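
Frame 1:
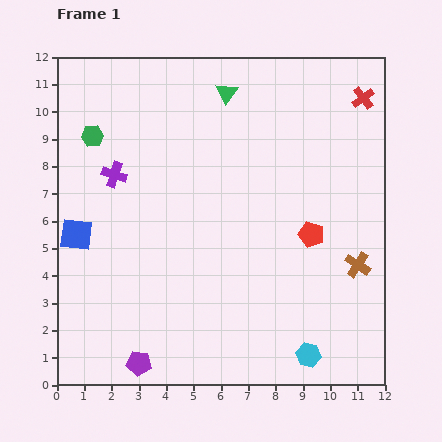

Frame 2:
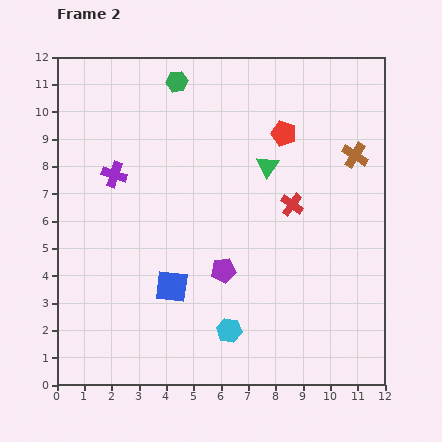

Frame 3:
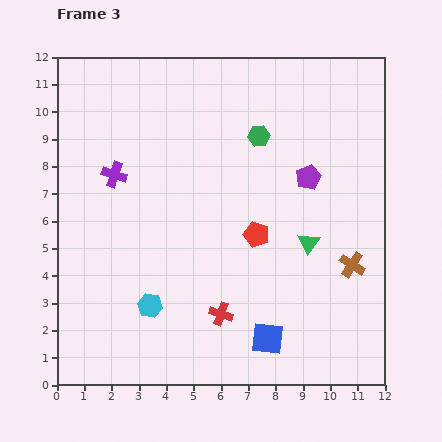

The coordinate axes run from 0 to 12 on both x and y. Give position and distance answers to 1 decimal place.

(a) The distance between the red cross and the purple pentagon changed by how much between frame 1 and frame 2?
-9.2

Distance in frame 1: 12.7. Distance in frame 2: 3.5.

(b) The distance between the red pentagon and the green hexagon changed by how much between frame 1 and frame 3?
-5.2

Distance in frame 1: 8.8. Distance in frame 3: 3.6.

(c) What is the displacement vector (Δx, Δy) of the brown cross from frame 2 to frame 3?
(-0.1, -4.0)

The brown cross was at (10.9, 8.4) in frame 2 and (10.8, 4.4) in frame 3.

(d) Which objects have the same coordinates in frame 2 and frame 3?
the purple cross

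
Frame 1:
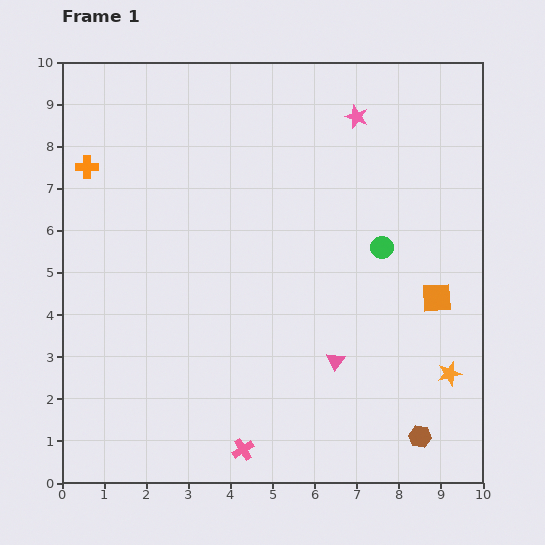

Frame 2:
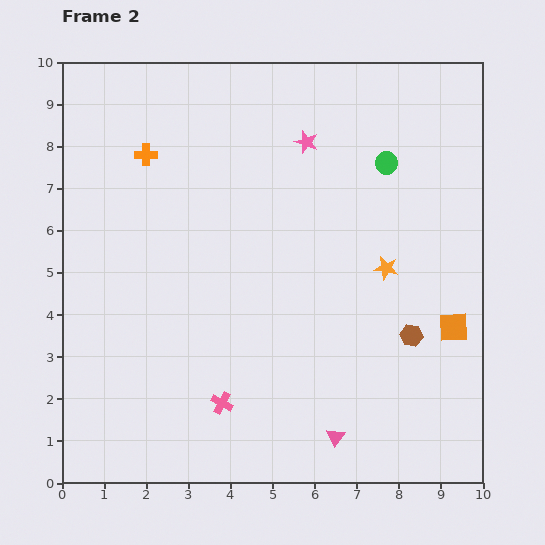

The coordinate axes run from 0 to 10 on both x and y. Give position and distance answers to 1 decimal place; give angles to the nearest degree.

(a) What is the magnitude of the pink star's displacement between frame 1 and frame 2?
1.3

The pink star moved from (7.0, 8.7) to (5.8, 8.1), a distance of √(1.2² + 0.6²) ≈ 1.3.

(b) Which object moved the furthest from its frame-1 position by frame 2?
the orange star

(moved 2.9; next 2.4)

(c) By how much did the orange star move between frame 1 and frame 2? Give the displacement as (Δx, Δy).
(-1.5, 2.5)

The orange star was at (9.2, 2.6) in frame 1 and (7.7, 5.1) in frame 2.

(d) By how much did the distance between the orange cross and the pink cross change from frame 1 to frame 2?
-1.5

Distance in frame 1: 7.7. Distance in frame 2: 6.2.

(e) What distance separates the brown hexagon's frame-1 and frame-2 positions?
2.4

The brown hexagon moved from (8.5, 1.1) to (8.3, 3.5), a distance of √(0.2² + 2.4²) ≈ 2.4.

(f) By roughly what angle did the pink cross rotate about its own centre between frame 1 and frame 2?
29° counter-clockwise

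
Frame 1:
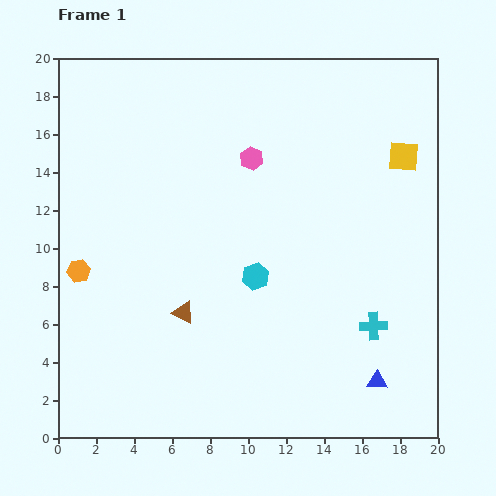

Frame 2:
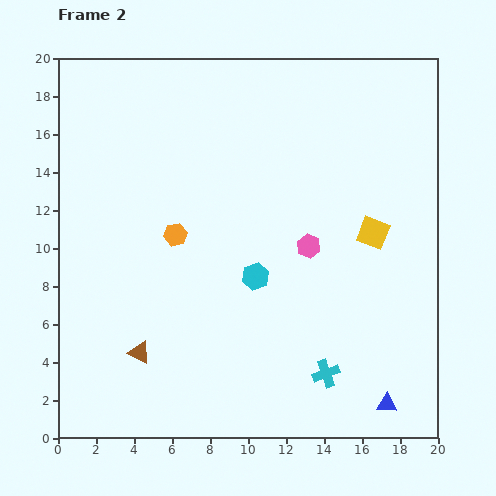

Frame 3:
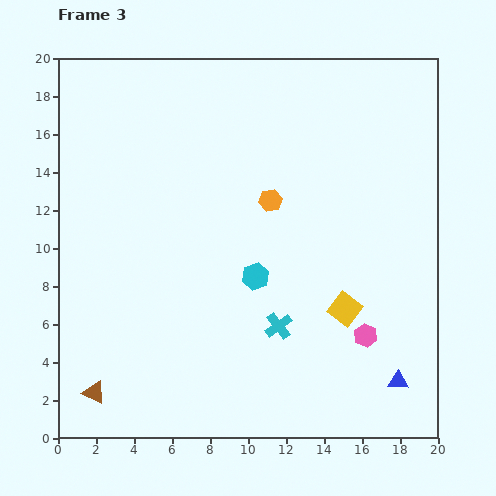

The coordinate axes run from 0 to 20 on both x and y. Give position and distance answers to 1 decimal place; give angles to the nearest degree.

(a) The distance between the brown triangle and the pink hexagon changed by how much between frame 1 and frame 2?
+1.6

Distance in frame 1: 8.9. Distance in frame 2: 10.5.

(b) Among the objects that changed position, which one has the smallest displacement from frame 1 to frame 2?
the blue triangle

(moved 1.3)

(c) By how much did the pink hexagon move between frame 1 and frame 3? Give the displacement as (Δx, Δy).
(6.0, -9.3)

The pink hexagon was at (10.2, 14.7) in frame 1 and (16.2, 5.4) in frame 3.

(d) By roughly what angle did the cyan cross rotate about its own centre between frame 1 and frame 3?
35° counter-clockwise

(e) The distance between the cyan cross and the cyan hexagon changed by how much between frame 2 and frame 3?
-3.4

Distance in frame 2: 6.3. Distance in frame 3: 2.9.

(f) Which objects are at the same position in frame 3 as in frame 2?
the cyan hexagon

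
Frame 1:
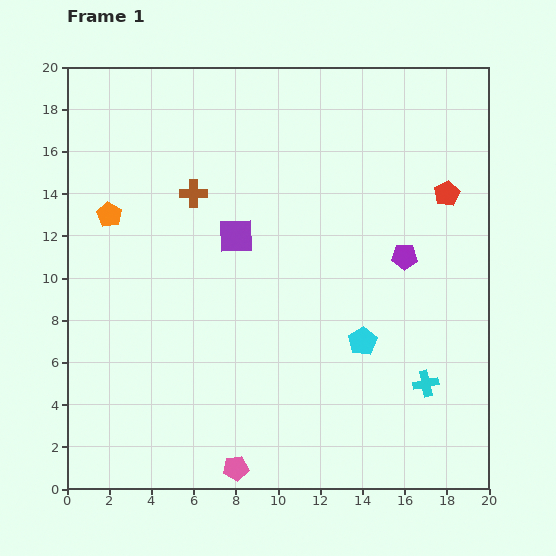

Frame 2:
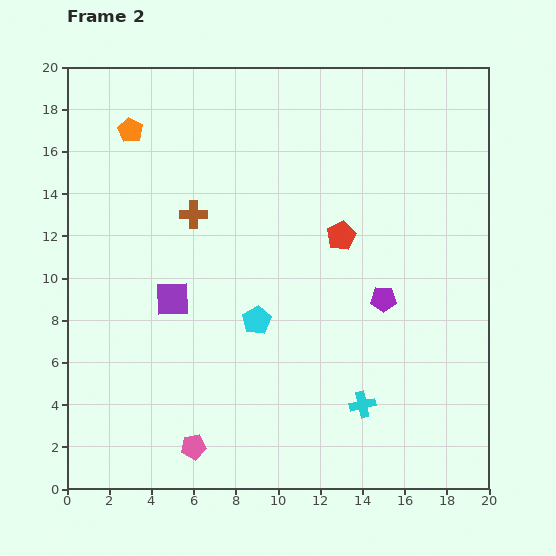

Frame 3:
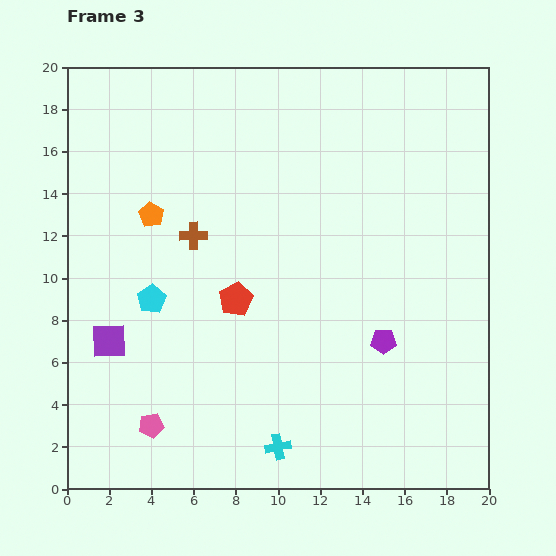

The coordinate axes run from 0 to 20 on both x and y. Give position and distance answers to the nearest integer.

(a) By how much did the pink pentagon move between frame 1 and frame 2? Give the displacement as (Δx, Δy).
(-2, 1)

The pink pentagon was at (8, 1) in frame 1 and (6, 2) in frame 2.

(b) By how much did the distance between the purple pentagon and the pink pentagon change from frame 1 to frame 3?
-1

Distance in frame 1: 13. Distance in frame 3: 12.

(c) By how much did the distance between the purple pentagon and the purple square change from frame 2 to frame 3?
+3

Distance in frame 2: 10. Distance in frame 3: 13.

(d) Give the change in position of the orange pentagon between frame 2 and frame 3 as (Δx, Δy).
(1, -4)

The orange pentagon was at (3, 17) in frame 2 and (4, 13) in frame 3.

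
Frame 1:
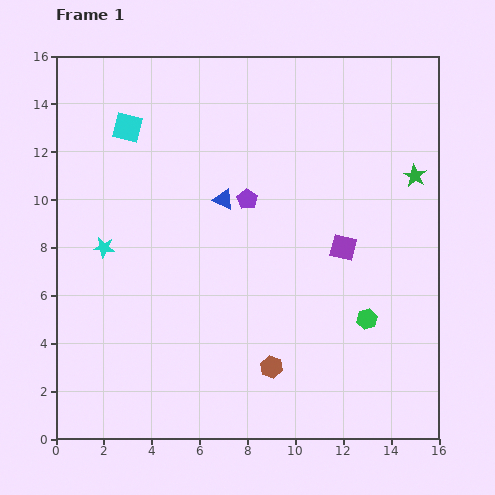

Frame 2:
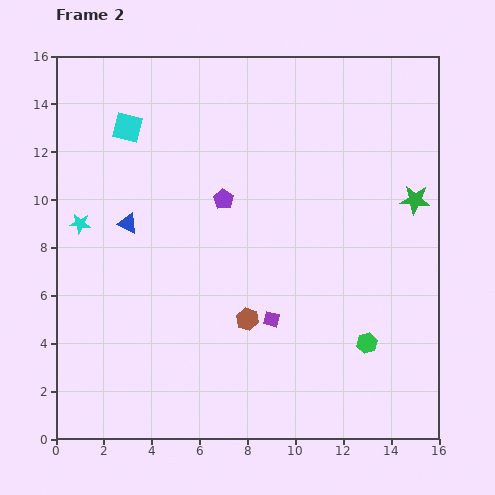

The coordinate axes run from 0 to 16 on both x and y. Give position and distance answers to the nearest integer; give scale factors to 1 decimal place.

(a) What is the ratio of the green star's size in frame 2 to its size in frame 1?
1.3×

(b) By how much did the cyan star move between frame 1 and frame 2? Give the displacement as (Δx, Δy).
(-1, 1)

The cyan star was at (2, 8) in frame 1 and (1, 9) in frame 2.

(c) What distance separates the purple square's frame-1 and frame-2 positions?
4

The purple square moved from (12, 8) to (9, 5), a distance of √(3² + 3²) ≈ 4.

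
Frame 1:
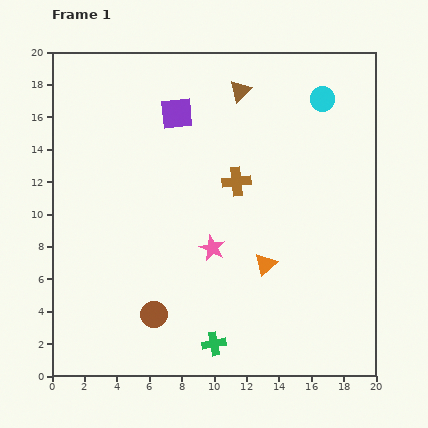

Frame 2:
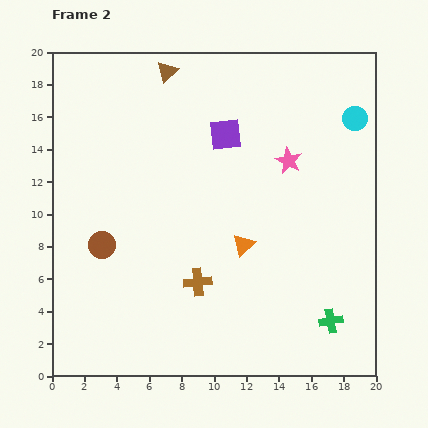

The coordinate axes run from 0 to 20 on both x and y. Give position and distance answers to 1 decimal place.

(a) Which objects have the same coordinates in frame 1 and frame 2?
none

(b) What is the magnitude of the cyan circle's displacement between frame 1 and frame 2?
2.3

The cyan circle moved from (16.7, 17.1) to (18.7, 15.9), a distance of √(2.0² + 1.2²) ≈ 2.3.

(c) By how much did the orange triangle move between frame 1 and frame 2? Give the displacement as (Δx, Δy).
(-1.4, 1.2)

The orange triangle was at (13.2, 6.9) in frame 1 and (11.8, 8.1) in frame 2.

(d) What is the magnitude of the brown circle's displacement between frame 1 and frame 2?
5.4

The brown circle moved from (6.3, 3.8) to (3.1, 8.1), a distance of √(3.2² + 4.3²) ≈ 5.4.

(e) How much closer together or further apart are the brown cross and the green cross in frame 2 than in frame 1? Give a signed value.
-1.6

Distance in frame 1: 10.1. Distance in frame 2: 8.5.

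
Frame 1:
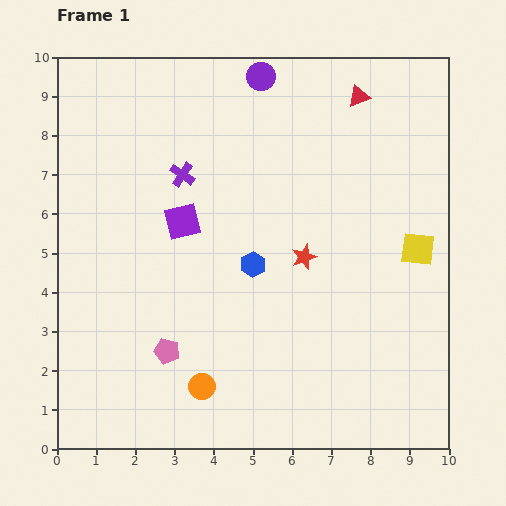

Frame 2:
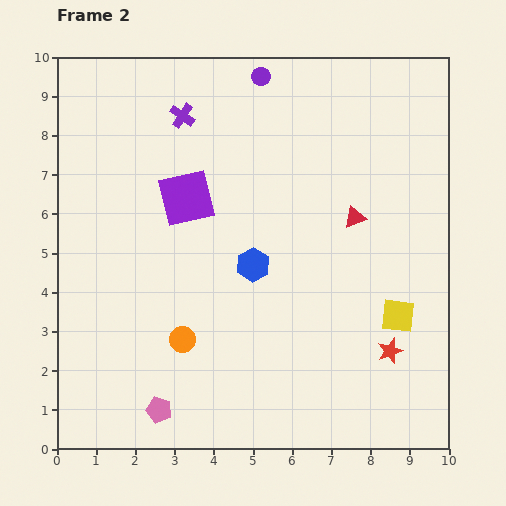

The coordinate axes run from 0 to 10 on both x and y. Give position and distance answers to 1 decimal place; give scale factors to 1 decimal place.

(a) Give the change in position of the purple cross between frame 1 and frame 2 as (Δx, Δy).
(0.0, 1.5)

The purple cross was at (3.2, 7.0) in frame 1 and (3.2, 8.5) in frame 2.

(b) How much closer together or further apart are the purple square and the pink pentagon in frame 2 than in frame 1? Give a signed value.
+2.1

Distance in frame 1: 3.3. Distance in frame 2: 5.4.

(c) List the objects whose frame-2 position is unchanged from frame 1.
the blue hexagon, the purple circle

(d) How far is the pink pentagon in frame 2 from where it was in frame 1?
1.5

The pink pentagon moved from (2.8, 2.5) to (2.6, 1.0), a distance of √(0.2² + 1.5²) ≈ 1.5.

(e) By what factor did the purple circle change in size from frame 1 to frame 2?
0.7×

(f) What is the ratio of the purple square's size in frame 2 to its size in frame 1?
1.6×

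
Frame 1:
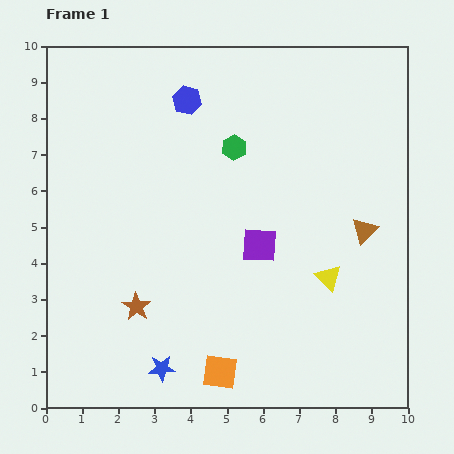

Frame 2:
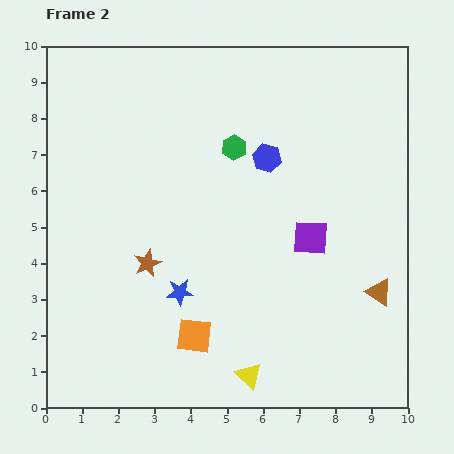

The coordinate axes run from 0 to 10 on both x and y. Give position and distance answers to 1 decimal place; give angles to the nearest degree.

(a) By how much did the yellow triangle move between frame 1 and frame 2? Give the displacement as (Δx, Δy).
(-2.2, -2.7)

The yellow triangle was at (7.8, 3.6) in frame 1 and (5.6, 0.9) in frame 2.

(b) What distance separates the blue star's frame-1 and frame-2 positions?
2.2

The blue star moved from (3.2, 1.1) to (3.7, 3.2), a distance of √(0.5² + 2.1²) ≈ 2.2.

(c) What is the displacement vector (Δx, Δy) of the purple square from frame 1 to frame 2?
(1.4, 0.2)

The purple square was at (5.9, 4.5) in frame 1 and (7.3, 4.7) in frame 2.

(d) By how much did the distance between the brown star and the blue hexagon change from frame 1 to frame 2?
-1.5

Distance in frame 1: 5.9. Distance in frame 2: 4.4.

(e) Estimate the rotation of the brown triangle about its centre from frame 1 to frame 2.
43° counter-clockwise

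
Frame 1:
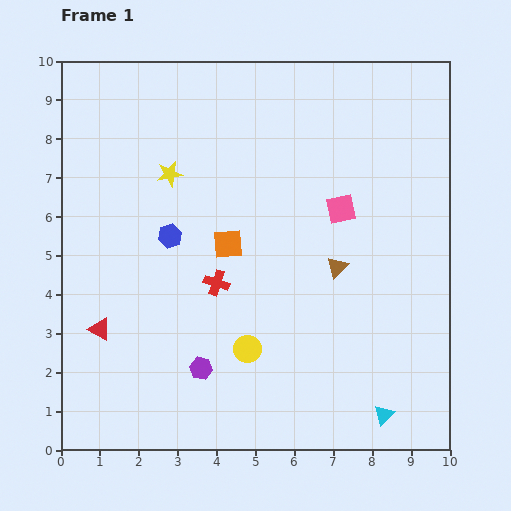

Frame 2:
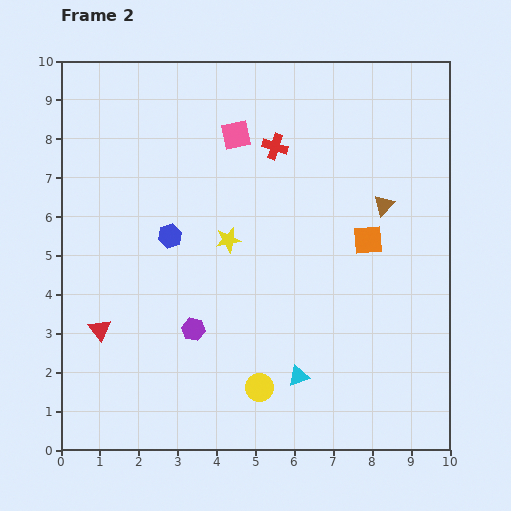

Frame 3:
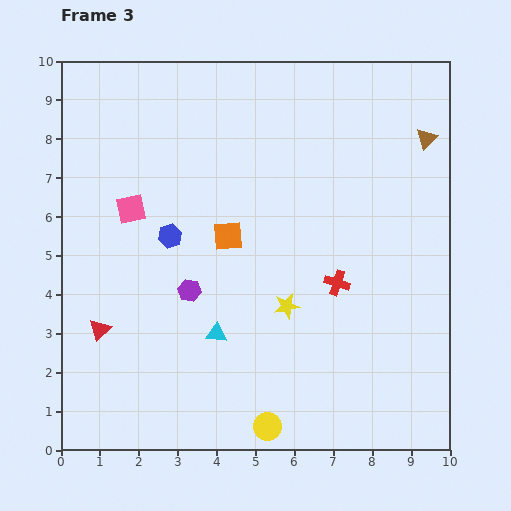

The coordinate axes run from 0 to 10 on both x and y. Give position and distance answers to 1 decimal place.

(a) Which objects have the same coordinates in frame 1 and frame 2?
the blue hexagon, the red triangle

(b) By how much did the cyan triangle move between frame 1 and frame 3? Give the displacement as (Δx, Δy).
(-4.3, 2.1)

The cyan triangle was at (8.3, 0.9) in frame 1 and (4.0, 3.0) in frame 3.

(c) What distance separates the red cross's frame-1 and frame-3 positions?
3.1

The red cross moved from (4.0, 4.3) to (7.1, 4.3), a distance of √(3.1² + 0.0²) ≈ 3.1.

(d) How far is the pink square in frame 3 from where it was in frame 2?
3.3

The pink square moved from (4.5, 8.1) to (1.8, 6.2), a distance of √(2.7² + 1.9²) ≈ 3.3.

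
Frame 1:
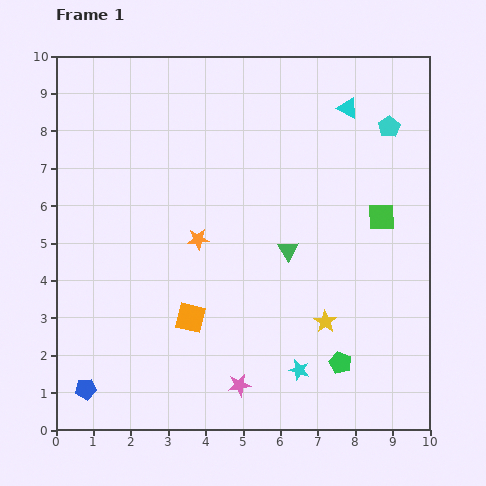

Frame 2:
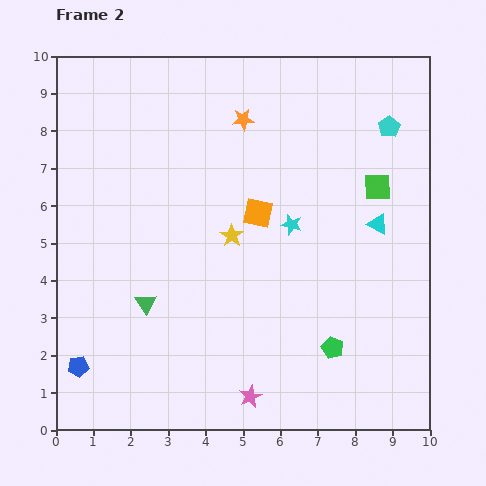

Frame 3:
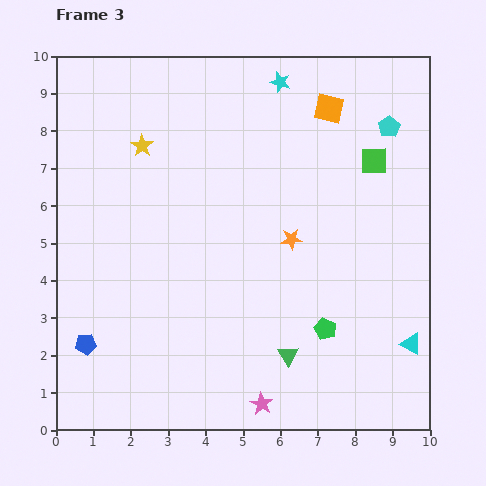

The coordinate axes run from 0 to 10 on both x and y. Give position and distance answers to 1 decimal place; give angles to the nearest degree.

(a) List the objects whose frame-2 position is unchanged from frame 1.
the cyan pentagon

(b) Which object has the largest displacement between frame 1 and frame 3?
the cyan star

(moved 7.7; next 6.8)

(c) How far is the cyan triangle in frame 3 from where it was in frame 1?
6.5

The cyan triangle moved from (7.8, 8.6) to (9.5, 2.3), a distance of √(1.7² + 6.3²) ≈ 6.5.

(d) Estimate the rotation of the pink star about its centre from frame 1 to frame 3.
31° counter-clockwise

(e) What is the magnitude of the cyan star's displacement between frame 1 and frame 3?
7.7

The cyan star moved from (6.5, 1.6) to (6.0, 9.3), a distance of √(0.5² + 7.7²) ≈ 7.7.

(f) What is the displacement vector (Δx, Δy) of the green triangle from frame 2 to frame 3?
(3.8, -1.4)

The green triangle was at (2.4, 3.4) in frame 2 and (6.2, 2.0) in frame 3.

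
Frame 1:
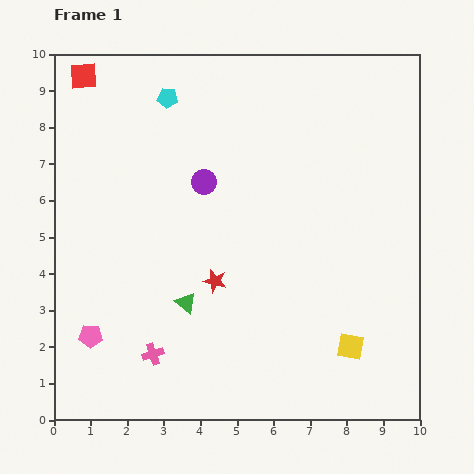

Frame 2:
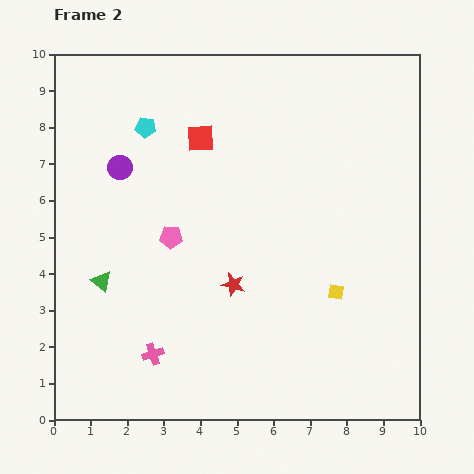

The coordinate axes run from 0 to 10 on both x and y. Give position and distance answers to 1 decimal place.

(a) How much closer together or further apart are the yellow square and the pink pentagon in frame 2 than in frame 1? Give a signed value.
-2.4

Distance in frame 1: 7.1. Distance in frame 2: 4.7.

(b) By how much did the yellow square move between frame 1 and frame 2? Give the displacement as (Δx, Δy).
(-0.4, 1.5)

The yellow square was at (8.1, 2.0) in frame 1 and (7.7, 3.5) in frame 2.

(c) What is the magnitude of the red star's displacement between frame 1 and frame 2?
0.5

The red star moved from (4.4, 3.8) to (4.9, 3.7), a distance of √(0.5² + 0.1²) ≈ 0.5.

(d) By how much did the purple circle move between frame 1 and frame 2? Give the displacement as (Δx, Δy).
(-2.3, 0.4)

The purple circle was at (4.1, 6.5) in frame 1 and (1.8, 6.9) in frame 2.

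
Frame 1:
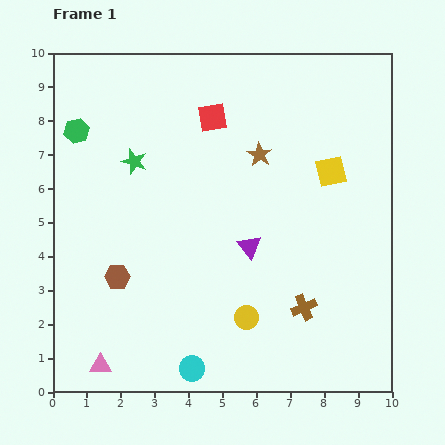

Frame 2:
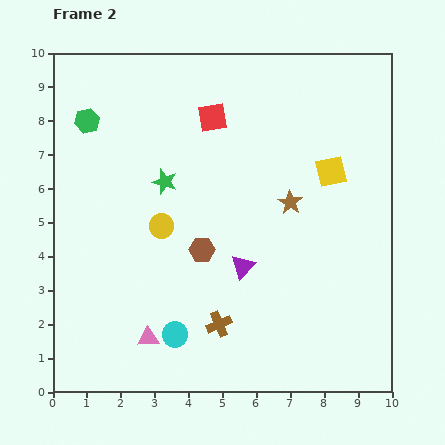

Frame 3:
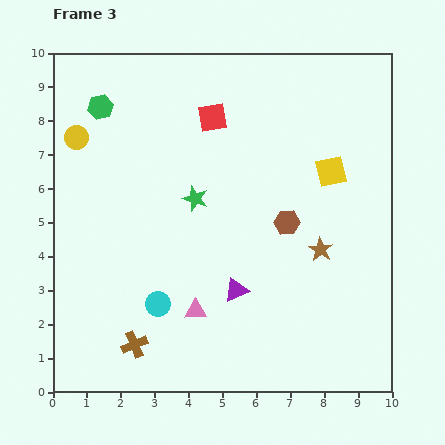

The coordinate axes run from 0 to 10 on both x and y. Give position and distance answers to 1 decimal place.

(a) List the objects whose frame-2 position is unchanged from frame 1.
the yellow square, the red square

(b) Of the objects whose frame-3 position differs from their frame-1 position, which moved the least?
the green hexagon

(moved 1.0)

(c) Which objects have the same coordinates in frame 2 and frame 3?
the yellow square, the red square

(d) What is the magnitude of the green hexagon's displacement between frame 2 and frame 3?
0.6

The green hexagon moved from (1.0, 8.0) to (1.4, 8.4), a distance of √(0.4² + 0.4²) ≈ 0.6.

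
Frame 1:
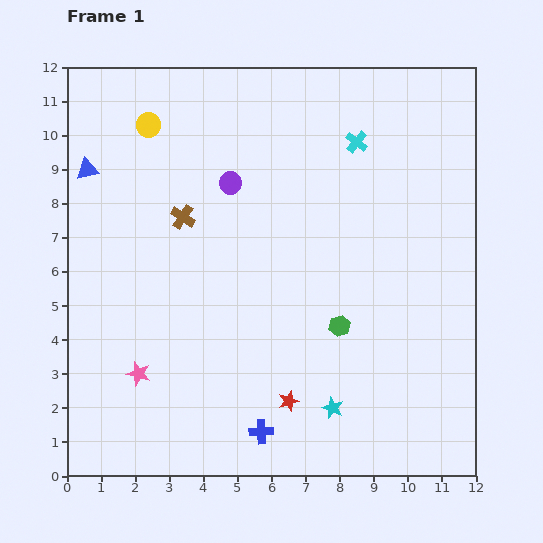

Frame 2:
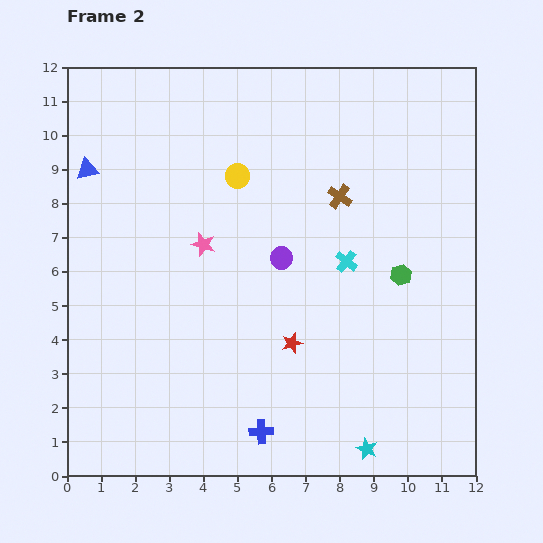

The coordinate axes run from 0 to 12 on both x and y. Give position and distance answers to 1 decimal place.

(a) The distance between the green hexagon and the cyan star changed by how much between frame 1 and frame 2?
+2.8

Distance in frame 1: 2.4. Distance in frame 2: 5.2.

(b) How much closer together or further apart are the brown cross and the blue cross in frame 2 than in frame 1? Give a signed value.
+0.6

Distance in frame 1: 6.7. Distance in frame 2: 7.3.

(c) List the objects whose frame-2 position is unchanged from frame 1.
the blue triangle, the blue cross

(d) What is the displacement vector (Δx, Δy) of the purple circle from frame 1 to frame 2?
(1.5, -2.2)

The purple circle was at (4.8, 8.6) in frame 1 and (6.3, 6.4) in frame 2.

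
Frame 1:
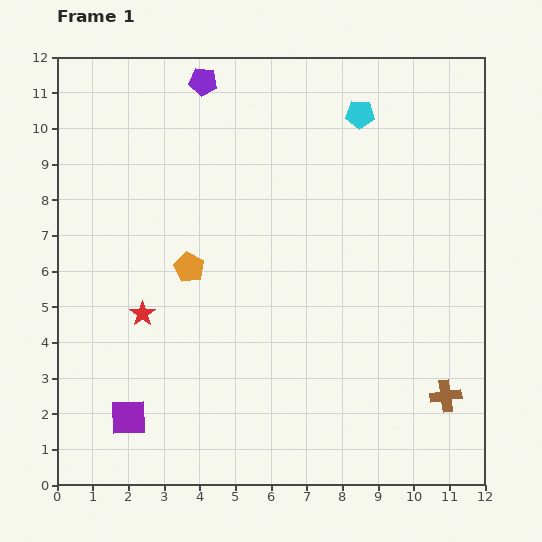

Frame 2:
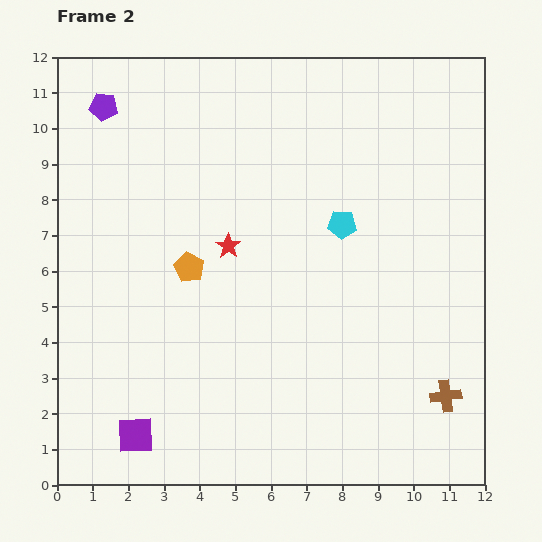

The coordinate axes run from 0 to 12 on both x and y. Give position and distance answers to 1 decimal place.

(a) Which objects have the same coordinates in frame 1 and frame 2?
the orange pentagon, the brown cross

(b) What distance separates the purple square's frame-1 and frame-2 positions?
0.5

The purple square moved from (2.0, 1.9) to (2.2, 1.4), a distance of √(0.2² + 0.5²) ≈ 0.5.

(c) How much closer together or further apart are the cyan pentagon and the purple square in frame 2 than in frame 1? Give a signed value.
-2.4

Distance in frame 1: 10.7. Distance in frame 2: 8.3.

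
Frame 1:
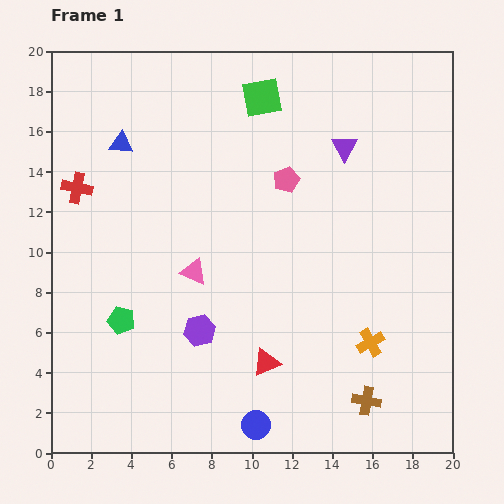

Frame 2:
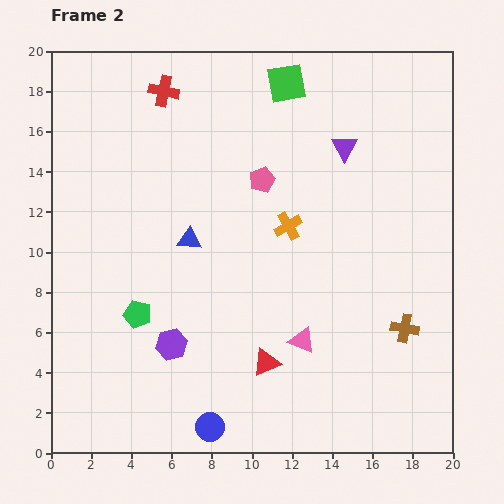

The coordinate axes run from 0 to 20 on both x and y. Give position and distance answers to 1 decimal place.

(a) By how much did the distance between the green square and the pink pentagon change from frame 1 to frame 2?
+0.6

Distance in frame 1: 4.3. Distance in frame 2: 4.9.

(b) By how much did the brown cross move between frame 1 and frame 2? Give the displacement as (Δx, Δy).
(1.9, 3.6)

The brown cross was at (15.7, 2.6) in frame 1 and (17.6, 6.2) in frame 2.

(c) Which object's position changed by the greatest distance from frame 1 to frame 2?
the orange cross

(moved 7.1; next 6.4)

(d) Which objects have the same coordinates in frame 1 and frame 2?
the red triangle, the purple triangle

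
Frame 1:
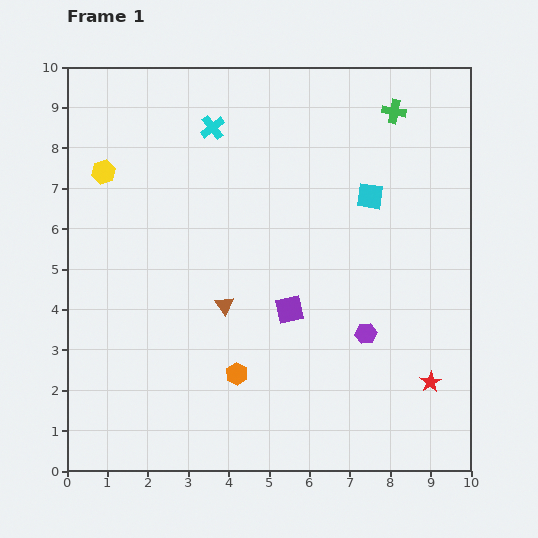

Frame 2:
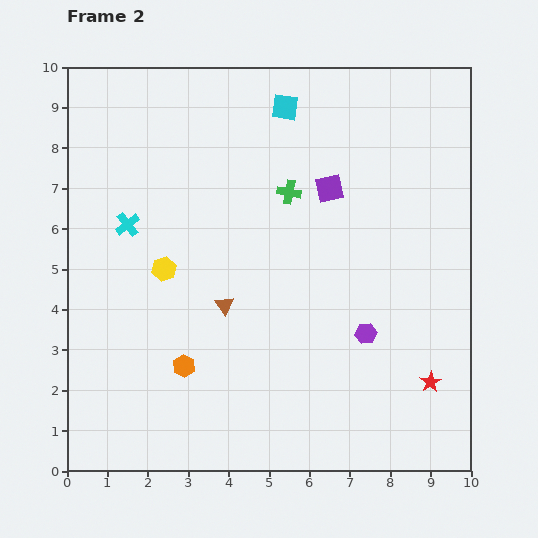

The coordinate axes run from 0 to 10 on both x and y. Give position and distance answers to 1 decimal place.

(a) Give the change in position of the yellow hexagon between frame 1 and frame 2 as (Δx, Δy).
(1.5, -2.4)

The yellow hexagon was at (0.9, 7.4) in frame 1 and (2.4, 5.0) in frame 2.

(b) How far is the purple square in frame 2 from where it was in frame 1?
3.2

The purple square moved from (5.5, 4.0) to (6.5, 7.0), a distance of √(1.0² + 3.0²) ≈ 3.2.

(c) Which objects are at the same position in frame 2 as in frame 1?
the purple hexagon, the brown triangle, the red star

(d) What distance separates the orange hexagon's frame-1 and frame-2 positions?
1.3

The orange hexagon moved from (4.2, 2.4) to (2.9, 2.6), a distance of √(1.3² + 0.2²) ≈ 1.3.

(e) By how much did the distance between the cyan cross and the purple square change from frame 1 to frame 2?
+0.2

Distance in frame 1: 4.9. Distance in frame 2: 5.1.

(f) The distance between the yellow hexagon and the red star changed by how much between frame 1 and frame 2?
-2.4

Distance in frame 1: 9.6. Distance in frame 2: 7.2.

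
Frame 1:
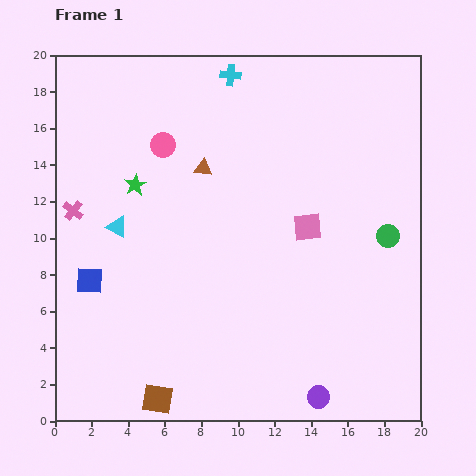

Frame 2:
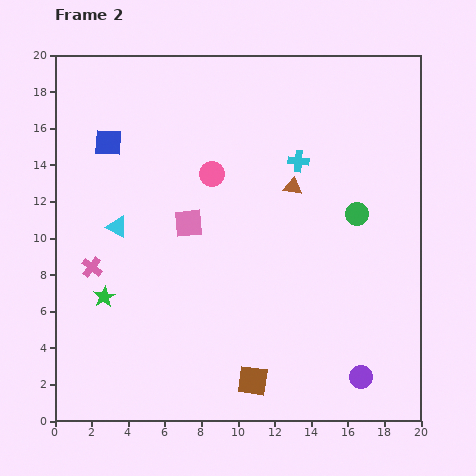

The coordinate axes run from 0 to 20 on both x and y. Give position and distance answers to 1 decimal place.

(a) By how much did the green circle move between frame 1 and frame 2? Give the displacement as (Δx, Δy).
(-1.7, 1.2)

The green circle was at (18.2, 10.1) in frame 1 and (16.5, 11.3) in frame 2.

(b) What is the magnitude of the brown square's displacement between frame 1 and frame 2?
5.3

The brown square moved from (5.6, 1.2) to (10.8, 2.2), a distance of √(5.2² + 1.0²) ≈ 5.3.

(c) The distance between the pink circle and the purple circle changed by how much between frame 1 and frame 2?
-2.5

Distance in frame 1: 16.2. Distance in frame 2: 13.7.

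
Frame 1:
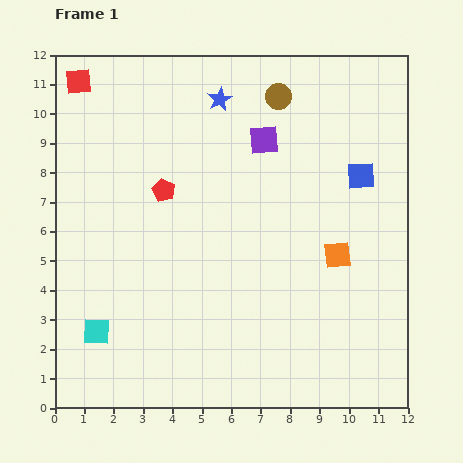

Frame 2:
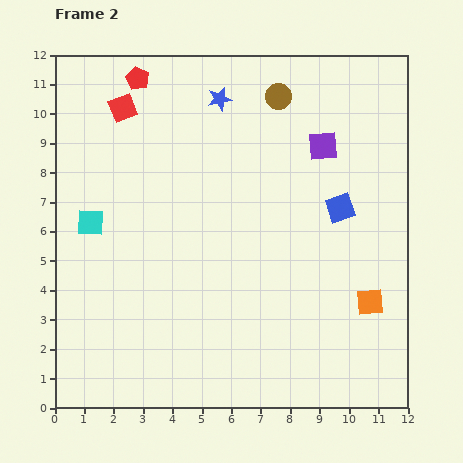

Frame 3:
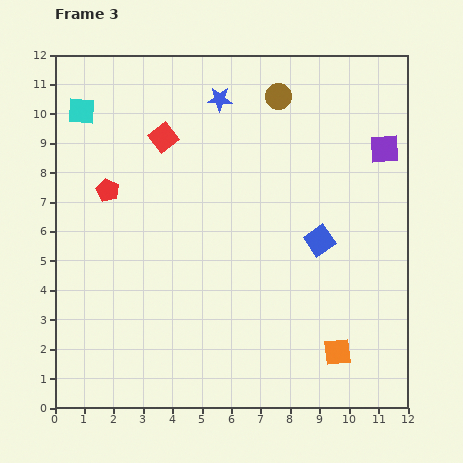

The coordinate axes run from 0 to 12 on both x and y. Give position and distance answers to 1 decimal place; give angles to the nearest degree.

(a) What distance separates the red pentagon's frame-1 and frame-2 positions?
3.9

The red pentagon moved from (3.7, 7.4) to (2.8, 11.2), a distance of √(0.9² + 3.8²) ≈ 3.9.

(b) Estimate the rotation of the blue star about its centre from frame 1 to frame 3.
31° clockwise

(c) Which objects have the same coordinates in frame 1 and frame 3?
the brown circle, the blue star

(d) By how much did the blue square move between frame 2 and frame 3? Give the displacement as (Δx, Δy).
(-0.7, -1.1)

The blue square was at (9.7, 6.8) in frame 2 and (9.0, 5.7) in frame 3.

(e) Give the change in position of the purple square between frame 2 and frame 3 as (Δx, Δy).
(2.1, -0.1)

The purple square was at (9.1, 8.9) in frame 2 and (11.2, 8.8) in frame 3.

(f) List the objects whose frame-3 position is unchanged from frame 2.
the brown circle, the blue star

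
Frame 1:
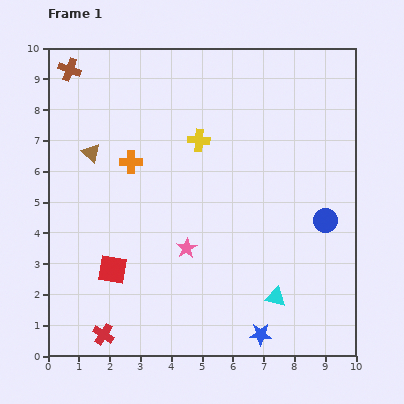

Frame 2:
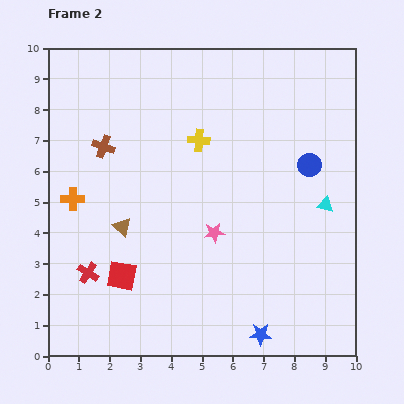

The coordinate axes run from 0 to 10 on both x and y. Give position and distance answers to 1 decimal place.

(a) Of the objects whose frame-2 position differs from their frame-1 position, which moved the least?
the red square

(moved 0.4)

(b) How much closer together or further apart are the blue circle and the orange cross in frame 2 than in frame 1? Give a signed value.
+1.2

Distance in frame 1: 6.6. Distance in frame 2: 7.8.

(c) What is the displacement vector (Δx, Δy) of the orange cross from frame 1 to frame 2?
(-1.9, -1.2)

The orange cross was at (2.7, 6.3) in frame 1 and (0.8, 5.1) in frame 2.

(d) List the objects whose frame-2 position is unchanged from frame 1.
the yellow cross, the blue star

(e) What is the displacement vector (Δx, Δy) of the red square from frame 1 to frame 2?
(0.3, -0.2)

The red square was at (2.1, 2.8) in frame 1 and (2.4, 2.6) in frame 2.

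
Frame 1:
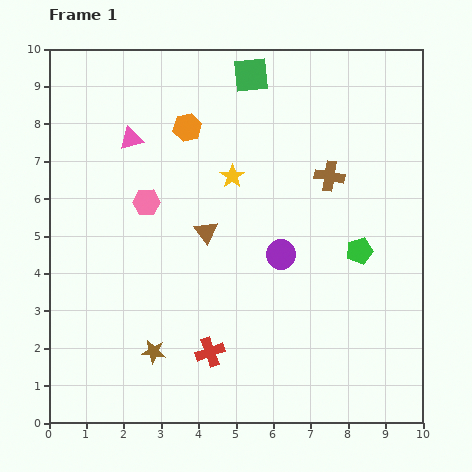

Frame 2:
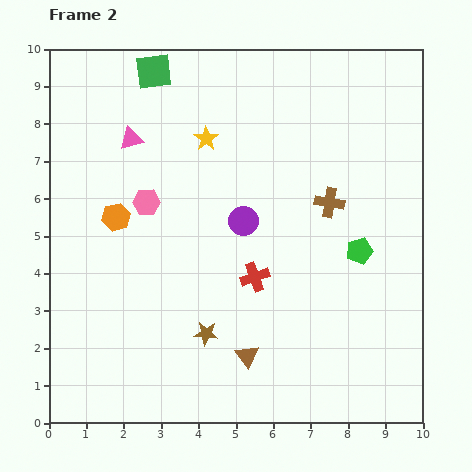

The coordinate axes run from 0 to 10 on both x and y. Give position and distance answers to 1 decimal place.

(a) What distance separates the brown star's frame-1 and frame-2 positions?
1.5

The brown star moved from (2.8, 1.9) to (4.2, 2.4), a distance of √(1.4² + 0.5²) ≈ 1.5.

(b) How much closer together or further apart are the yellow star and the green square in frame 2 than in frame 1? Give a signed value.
-0.4

Distance in frame 1: 2.7. Distance in frame 2: 2.3.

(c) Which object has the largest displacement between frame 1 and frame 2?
the brown triangle

(moved 3.5; next 3.1)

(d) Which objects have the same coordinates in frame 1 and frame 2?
the pink hexagon, the pink triangle, the green pentagon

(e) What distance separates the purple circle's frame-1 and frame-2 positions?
1.3

The purple circle moved from (6.2, 4.5) to (5.2, 5.4), a distance of √(1.0² + 0.9²) ≈ 1.3.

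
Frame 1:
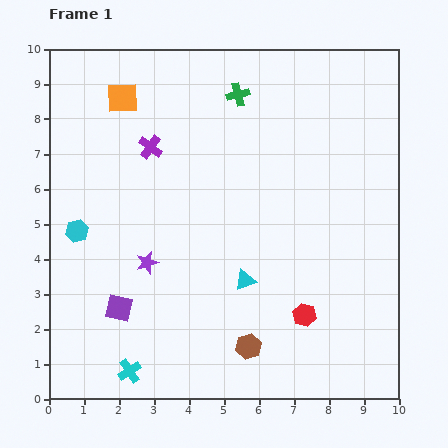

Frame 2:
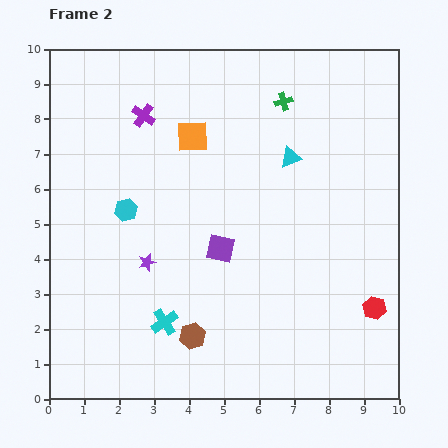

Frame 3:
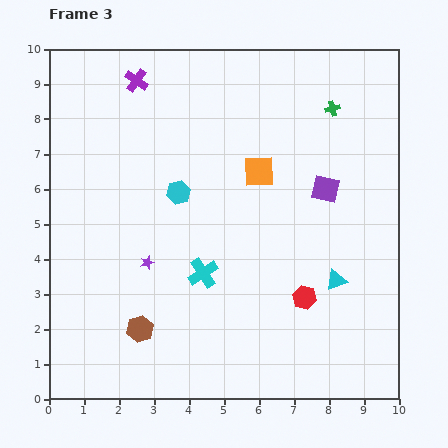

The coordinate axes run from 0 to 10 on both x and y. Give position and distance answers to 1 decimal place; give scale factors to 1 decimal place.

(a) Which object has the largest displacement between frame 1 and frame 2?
the cyan triangle

(moved 3.7; next 3.4)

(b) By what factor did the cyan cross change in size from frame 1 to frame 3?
1.3×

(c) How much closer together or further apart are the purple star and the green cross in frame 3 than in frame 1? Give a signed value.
+1.4

Distance in frame 1: 5.5. Distance in frame 3: 6.9.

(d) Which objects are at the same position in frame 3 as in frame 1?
the purple star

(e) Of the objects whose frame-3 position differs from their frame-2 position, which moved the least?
the purple cross

(moved 1.0)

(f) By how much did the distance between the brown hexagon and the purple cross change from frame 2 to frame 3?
+0.6

Distance in frame 2: 6.5. Distance in frame 3: 7.1.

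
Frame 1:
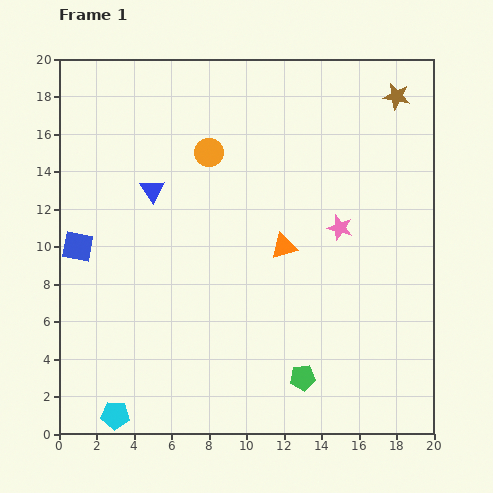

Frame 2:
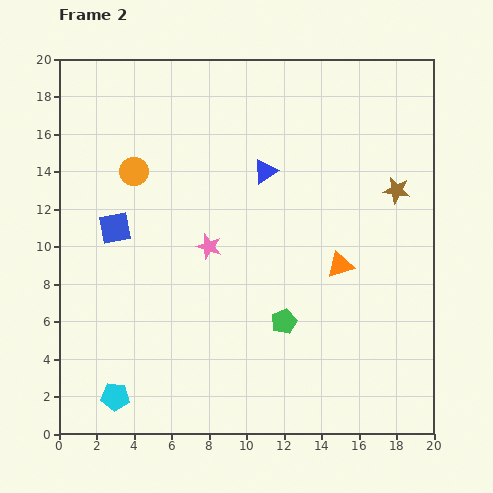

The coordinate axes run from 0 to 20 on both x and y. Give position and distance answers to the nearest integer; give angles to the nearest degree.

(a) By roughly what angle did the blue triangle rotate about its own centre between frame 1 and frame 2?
30° clockwise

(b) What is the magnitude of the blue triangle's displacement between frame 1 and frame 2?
6

The blue triangle moved from (5, 13) to (11, 14), a distance of √(6² + 1²) ≈ 6.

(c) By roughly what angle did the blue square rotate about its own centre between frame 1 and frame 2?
21° counter-clockwise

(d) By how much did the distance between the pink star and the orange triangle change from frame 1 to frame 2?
+4

Distance in frame 1: 3. Distance in frame 2: 7.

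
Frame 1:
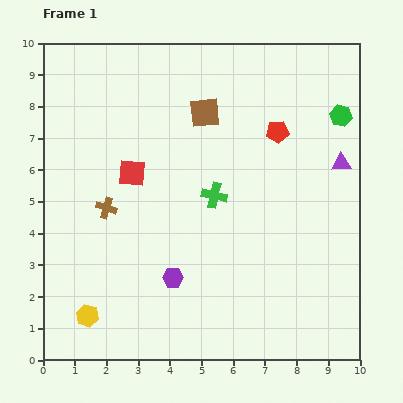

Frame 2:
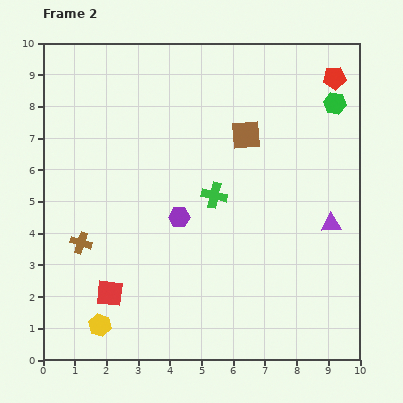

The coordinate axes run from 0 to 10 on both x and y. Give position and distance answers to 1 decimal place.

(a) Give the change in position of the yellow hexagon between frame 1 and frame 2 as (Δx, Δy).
(0.4, -0.3)

The yellow hexagon was at (1.4, 1.4) in frame 1 and (1.8, 1.1) in frame 2.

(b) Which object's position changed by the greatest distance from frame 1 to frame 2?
the red square

(moved 3.9; next 2.5)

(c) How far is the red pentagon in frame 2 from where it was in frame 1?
2.5

The red pentagon moved from (7.4, 7.2) to (9.2, 8.9), a distance of √(1.8² + 1.7²) ≈ 2.5.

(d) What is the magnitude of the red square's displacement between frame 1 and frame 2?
3.9

The red square moved from (2.8, 5.9) to (2.1, 2.1), a distance of √(0.7² + 3.8²) ≈ 3.9.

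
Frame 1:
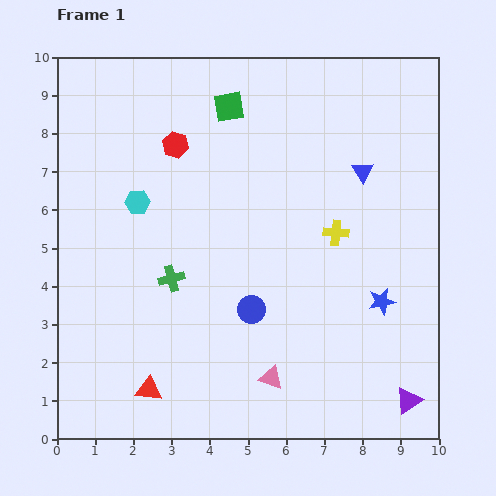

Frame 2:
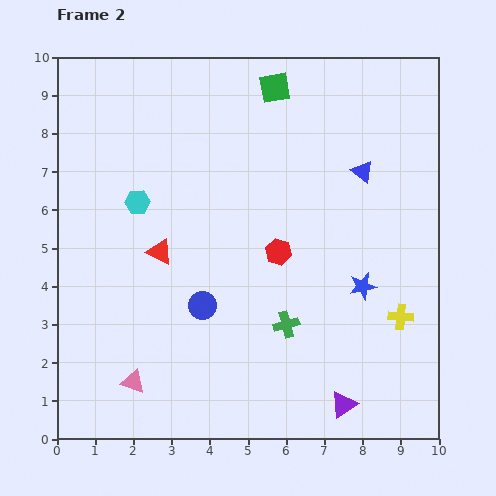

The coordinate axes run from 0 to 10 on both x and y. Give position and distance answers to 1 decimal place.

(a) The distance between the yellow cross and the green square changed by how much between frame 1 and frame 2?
+2.5

Distance in frame 1: 4.3. Distance in frame 2: 6.8.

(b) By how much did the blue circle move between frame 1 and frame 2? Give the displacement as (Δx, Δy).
(-1.3, 0.1)

The blue circle was at (5.1, 3.4) in frame 1 and (3.8, 3.5) in frame 2.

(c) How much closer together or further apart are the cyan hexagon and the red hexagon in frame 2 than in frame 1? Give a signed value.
+2.1

Distance in frame 1: 1.8. Distance in frame 2: 3.9.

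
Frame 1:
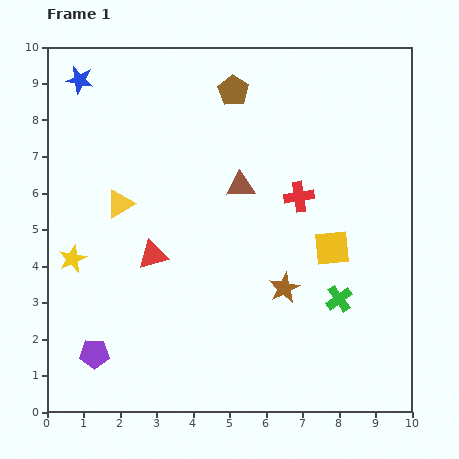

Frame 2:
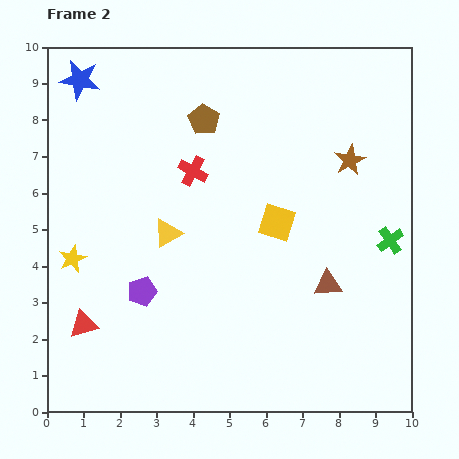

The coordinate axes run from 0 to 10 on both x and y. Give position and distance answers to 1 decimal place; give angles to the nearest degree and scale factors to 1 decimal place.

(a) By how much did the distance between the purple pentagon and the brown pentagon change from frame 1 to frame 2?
-3.1

Distance in frame 1: 8.1. Distance in frame 2: 5.0.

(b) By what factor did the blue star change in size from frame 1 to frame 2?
1.5×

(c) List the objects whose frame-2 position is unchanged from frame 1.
the yellow star, the blue star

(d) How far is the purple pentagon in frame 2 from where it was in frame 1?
2.1

The purple pentagon moved from (1.3, 1.6) to (2.6, 3.3), a distance of √(1.3² + 1.7²) ≈ 2.1.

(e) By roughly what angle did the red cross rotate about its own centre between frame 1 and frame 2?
37° clockwise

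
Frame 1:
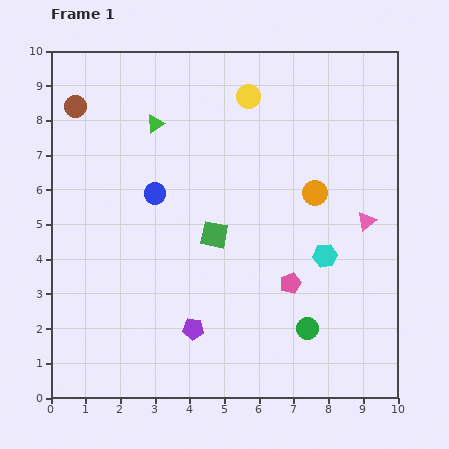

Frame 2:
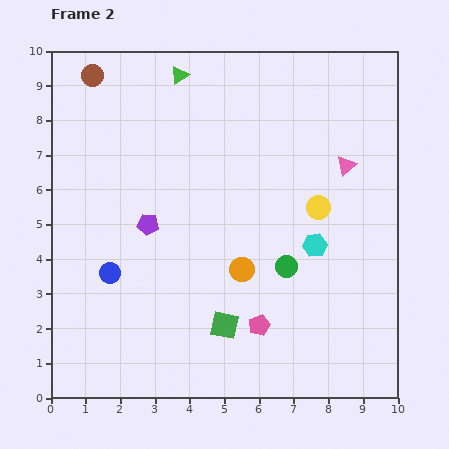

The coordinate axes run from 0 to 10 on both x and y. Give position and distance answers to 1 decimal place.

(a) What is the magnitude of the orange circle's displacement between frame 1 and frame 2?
3.0

The orange circle moved from (7.6, 5.9) to (5.5, 3.7), a distance of √(2.1² + 2.2²) ≈ 3.0.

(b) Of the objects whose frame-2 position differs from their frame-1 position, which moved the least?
the cyan hexagon

(moved 0.4)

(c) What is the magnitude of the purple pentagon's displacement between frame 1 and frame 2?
3.3

The purple pentagon moved from (4.1, 2.0) to (2.8, 5.0), a distance of √(1.3² + 3.0²) ≈ 3.3.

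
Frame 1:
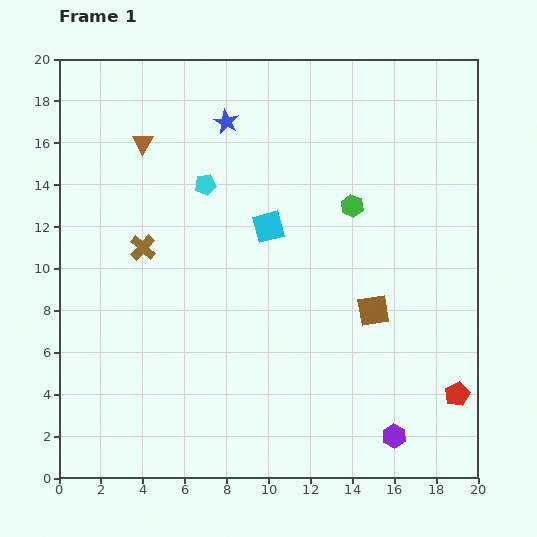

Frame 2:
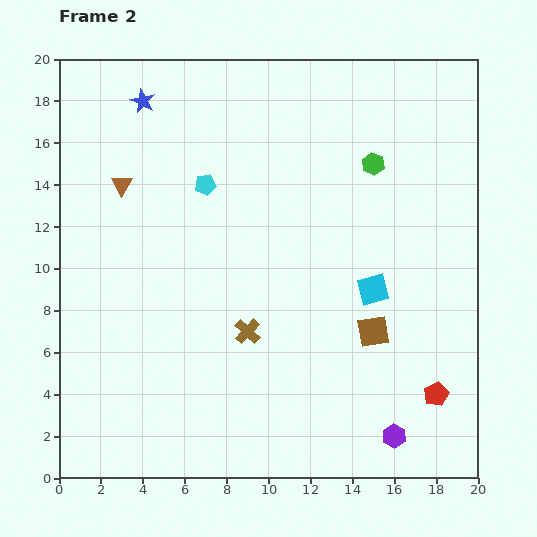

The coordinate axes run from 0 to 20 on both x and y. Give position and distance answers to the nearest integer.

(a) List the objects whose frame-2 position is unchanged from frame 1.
the cyan pentagon, the purple hexagon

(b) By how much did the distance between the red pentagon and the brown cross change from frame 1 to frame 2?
-8

Distance in frame 1: 17. Distance in frame 2: 9.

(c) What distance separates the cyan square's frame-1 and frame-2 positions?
6

The cyan square moved from (10, 12) to (15, 9), a distance of √(5² + 3²) ≈ 6.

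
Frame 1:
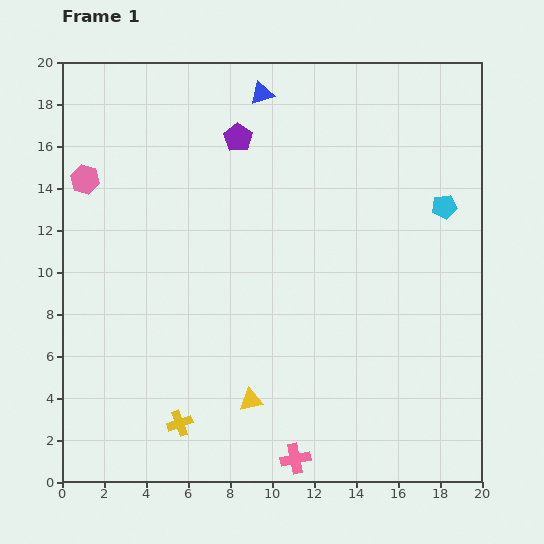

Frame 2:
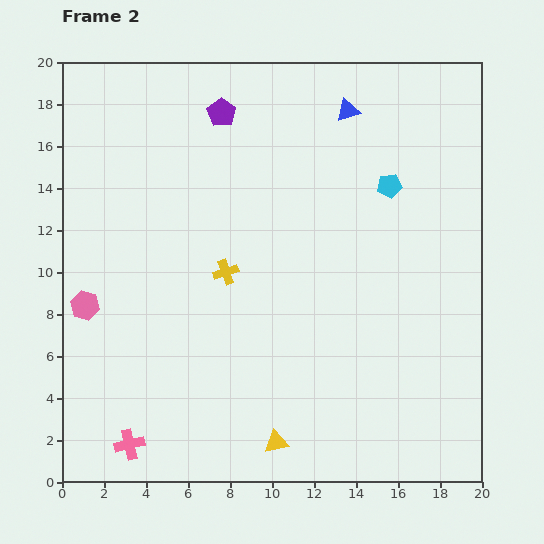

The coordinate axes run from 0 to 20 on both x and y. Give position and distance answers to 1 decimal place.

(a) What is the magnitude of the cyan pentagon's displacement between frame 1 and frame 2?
2.8

The cyan pentagon moved from (18.2, 13.1) to (15.6, 14.1), a distance of √(2.6² + 1.0²) ≈ 2.8.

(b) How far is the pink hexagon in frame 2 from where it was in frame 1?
6.0

The pink hexagon moved from (1.1, 14.4) to (1.1, 8.4), a distance of √(0.0² + 6.0²) ≈ 6.0.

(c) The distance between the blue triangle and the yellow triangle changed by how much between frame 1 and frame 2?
+1.6

Distance in frame 1: 14.6. Distance in frame 2: 16.2.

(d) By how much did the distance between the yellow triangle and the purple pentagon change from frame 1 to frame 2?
+3.4

Distance in frame 1: 12.5. Distance in frame 2: 15.9.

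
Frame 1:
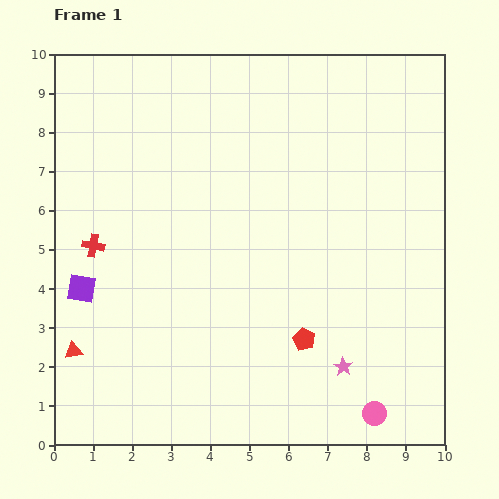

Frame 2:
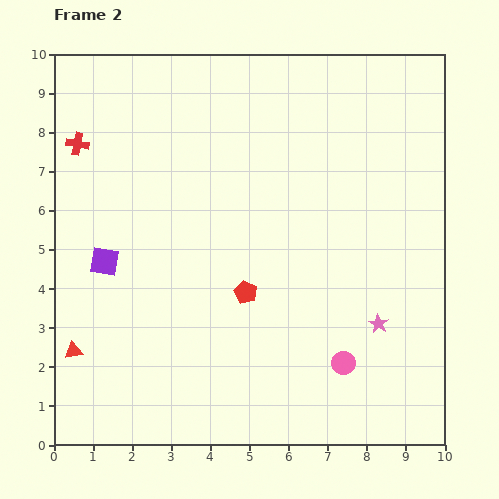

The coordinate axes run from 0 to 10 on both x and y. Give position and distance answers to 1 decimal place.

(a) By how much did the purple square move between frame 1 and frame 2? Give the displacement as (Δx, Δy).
(0.6, 0.7)

The purple square was at (0.7, 4.0) in frame 1 and (1.3, 4.7) in frame 2.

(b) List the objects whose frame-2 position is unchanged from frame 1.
the red triangle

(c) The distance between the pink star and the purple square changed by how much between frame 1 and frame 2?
+0.2

Distance in frame 1: 7.0. Distance in frame 2: 7.2.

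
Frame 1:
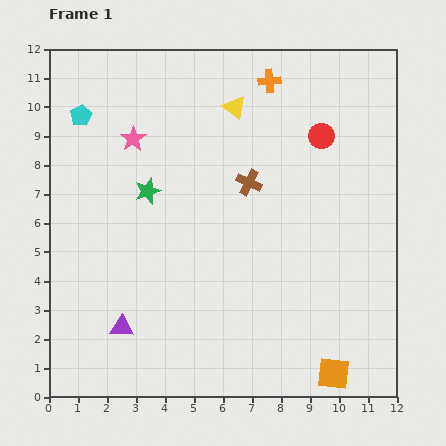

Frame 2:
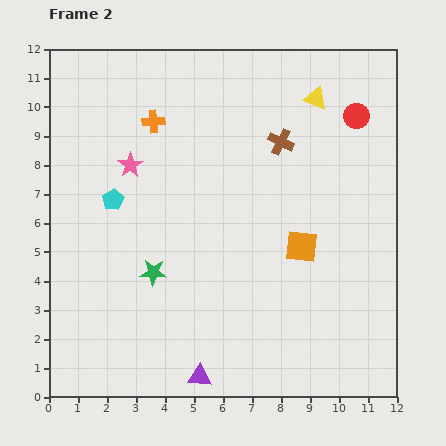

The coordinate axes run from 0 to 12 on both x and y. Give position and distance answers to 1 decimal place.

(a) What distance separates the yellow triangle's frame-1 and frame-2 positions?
2.8

The yellow triangle moved from (6.4, 10.0) to (9.2, 10.3), a distance of √(2.8² + 0.3²) ≈ 2.8.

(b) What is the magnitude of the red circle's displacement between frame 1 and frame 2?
1.4

The red circle moved from (9.4, 9.0) to (10.6, 9.7), a distance of √(1.2² + 0.7²) ≈ 1.4.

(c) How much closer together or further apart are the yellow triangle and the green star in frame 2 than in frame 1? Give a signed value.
+4.0

Distance in frame 1: 4.2. Distance in frame 2: 8.2.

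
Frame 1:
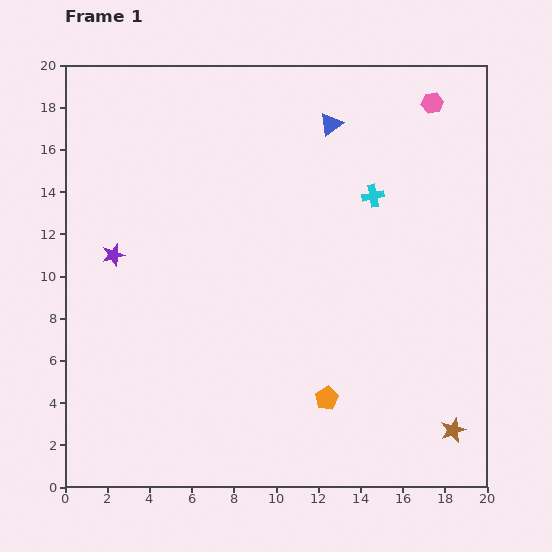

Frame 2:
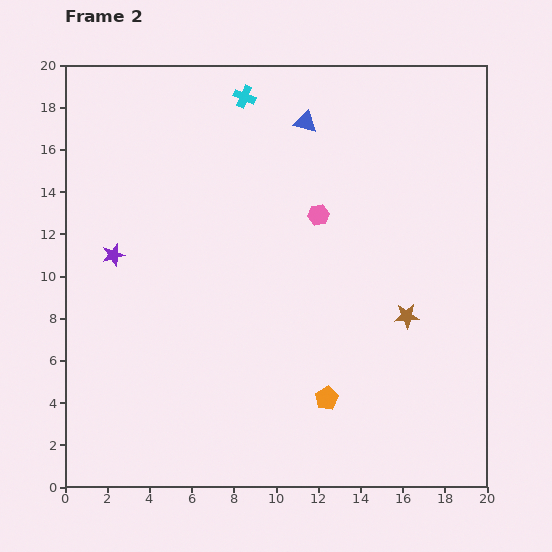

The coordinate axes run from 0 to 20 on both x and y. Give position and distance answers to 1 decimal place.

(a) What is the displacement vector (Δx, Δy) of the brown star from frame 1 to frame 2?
(-2.2, 5.4)

The brown star was at (18.4, 2.7) in frame 1 and (16.2, 8.1) in frame 2.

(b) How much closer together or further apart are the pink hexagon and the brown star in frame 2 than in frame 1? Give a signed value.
-9.1

Distance in frame 1: 15.5. Distance in frame 2: 6.4.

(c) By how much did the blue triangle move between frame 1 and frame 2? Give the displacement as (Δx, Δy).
(-1.2, 0.1)

The blue triangle was at (12.6, 17.2) in frame 1 and (11.4, 17.3) in frame 2.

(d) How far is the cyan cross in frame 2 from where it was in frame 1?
7.7

The cyan cross moved from (14.6, 13.8) to (8.5, 18.5), a distance of √(6.1² + 4.7²) ≈ 7.7.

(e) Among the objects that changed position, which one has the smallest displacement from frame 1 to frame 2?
the blue triangle

(moved 1.2)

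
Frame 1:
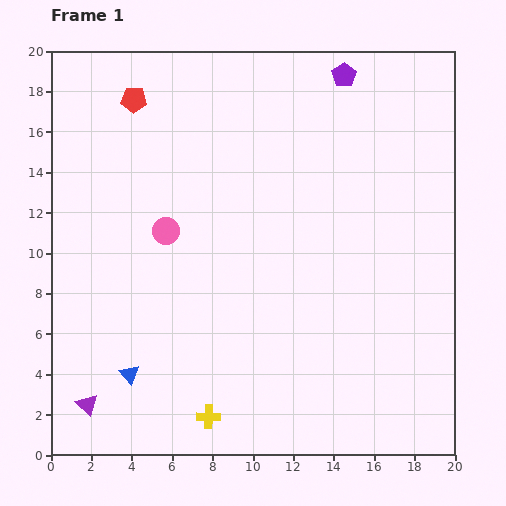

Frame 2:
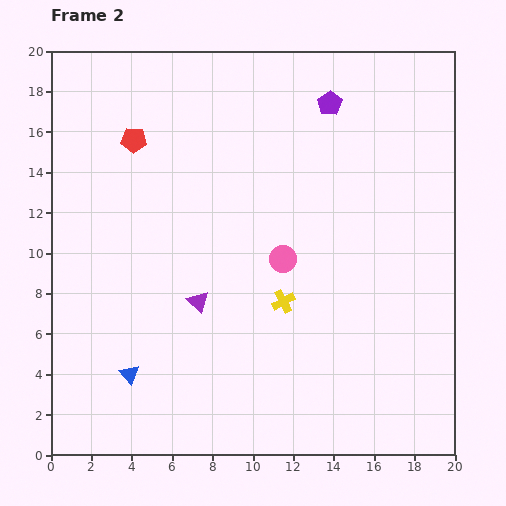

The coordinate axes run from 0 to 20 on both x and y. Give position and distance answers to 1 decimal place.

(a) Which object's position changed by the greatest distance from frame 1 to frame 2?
the purple triangle

(moved 7.5; next 6.8)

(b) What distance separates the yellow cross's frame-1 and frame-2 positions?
6.8

The yellow cross moved from (7.8, 1.9) to (11.5, 7.6), a distance of √(3.7² + 5.7²) ≈ 6.8.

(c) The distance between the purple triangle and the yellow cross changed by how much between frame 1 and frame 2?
-1.8

Distance in frame 1: 6.0. Distance in frame 2: 4.2.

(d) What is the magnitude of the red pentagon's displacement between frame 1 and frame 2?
2.0

The red pentagon moved from (4.1, 17.6) to (4.1, 15.6), a distance of √(0.0² + 2.0²) ≈ 2.0.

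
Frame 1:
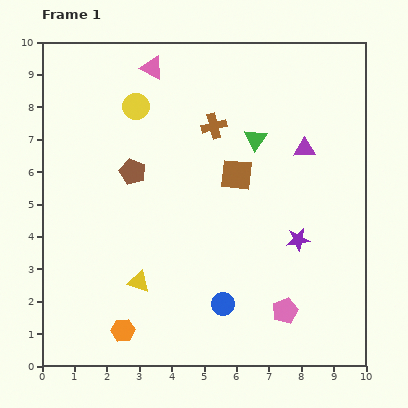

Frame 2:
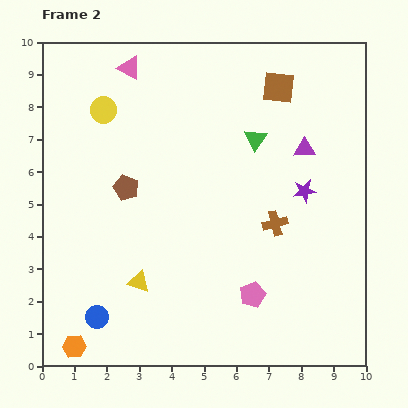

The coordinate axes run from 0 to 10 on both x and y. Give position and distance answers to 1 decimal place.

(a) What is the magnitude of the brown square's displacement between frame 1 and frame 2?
3.0

The brown square moved from (6.0, 5.9) to (7.3, 8.6), a distance of √(1.3² + 2.7²) ≈ 3.0.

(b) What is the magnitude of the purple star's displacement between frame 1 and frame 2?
1.5

The purple star moved from (7.9, 3.9) to (8.1, 5.4), a distance of √(0.2² + 1.5²) ≈ 1.5.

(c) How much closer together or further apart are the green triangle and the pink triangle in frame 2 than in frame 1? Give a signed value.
+0.6

Distance in frame 1: 3.9. Distance in frame 2: 4.5.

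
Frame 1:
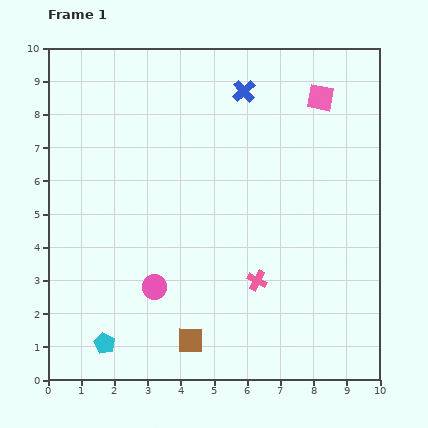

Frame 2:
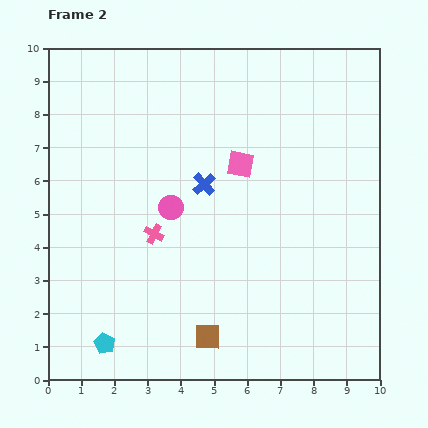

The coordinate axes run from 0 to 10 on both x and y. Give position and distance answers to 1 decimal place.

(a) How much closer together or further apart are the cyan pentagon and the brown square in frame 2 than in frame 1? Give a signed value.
+0.5

Distance in frame 1: 2.6. Distance in frame 2: 3.1.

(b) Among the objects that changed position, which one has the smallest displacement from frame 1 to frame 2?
the brown square

(moved 0.5)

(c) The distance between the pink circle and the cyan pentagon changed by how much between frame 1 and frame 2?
+2.3

Distance in frame 1: 2.3. Distance in frame 2: 4.6.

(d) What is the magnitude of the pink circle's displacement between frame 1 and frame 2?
2.5

The pink circle moved from (3.2, 2.8) to (3.7, 5.2), a distance of √(0.5² + 2.4²) ≈ 2.5.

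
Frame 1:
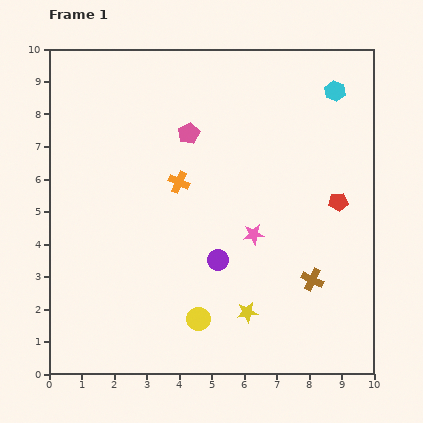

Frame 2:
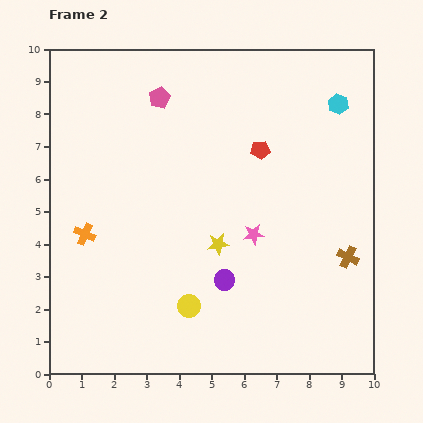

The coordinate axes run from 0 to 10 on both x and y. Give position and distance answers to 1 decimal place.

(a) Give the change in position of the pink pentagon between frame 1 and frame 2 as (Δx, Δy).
(-0.9, 1.1)

The pink pentagon was at (4.3, 7.4) in frame 1 and (3.4, 8.5) in frame 2.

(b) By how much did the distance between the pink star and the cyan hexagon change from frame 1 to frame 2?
-0.3

Distance in frame 1: 5.1. Distance in frame 2: 4.8.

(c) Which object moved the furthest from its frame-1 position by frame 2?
the orange cross

(moved 3.3; next 2.9)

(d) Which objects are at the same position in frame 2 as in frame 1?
the pink star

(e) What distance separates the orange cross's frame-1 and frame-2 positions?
3.3

The orange cross moved from (4.0, 5.9) to (1.1, 4.3), a distance of √(2.9² + 1.6²) ≈ 3.3.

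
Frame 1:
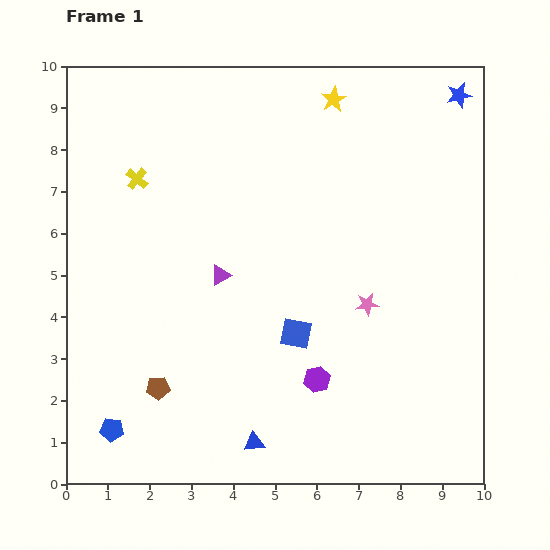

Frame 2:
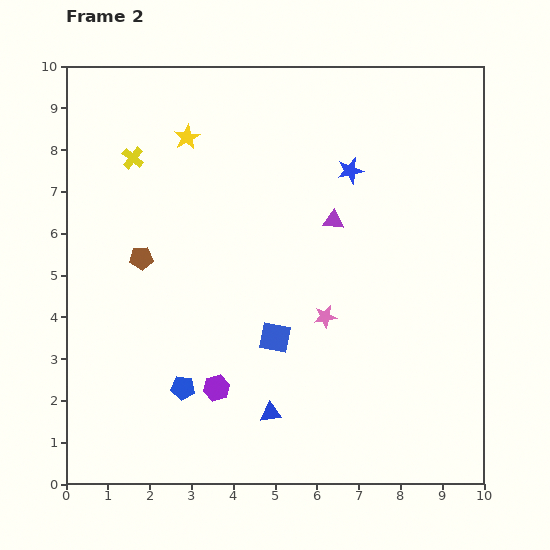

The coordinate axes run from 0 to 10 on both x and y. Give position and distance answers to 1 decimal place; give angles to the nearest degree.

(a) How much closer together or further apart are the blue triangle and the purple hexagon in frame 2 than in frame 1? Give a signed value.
-0.7

Distance in frame 1: 2.1. Distance in frame 2: 1.4.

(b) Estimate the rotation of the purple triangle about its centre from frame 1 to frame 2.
34° clockwise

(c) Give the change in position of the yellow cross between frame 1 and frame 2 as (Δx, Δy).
(-0.1, 0.5)

The yellow cross was at (1.7, 7.3) in frame 1 and (1.6, 7.8) in frame 2.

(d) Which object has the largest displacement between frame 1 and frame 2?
the yellow star

(moved 3.6; next 3.2)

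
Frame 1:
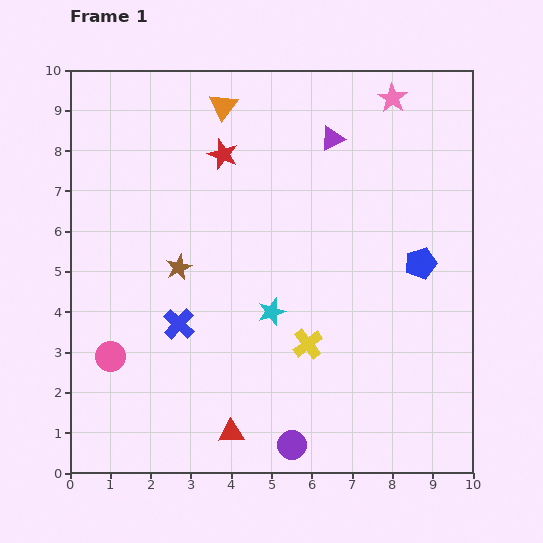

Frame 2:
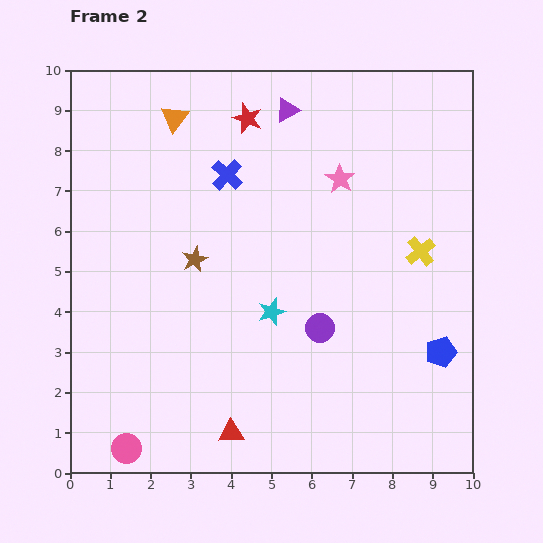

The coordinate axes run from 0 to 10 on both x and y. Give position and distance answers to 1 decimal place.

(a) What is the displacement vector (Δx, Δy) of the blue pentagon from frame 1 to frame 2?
(0.5, -2.2)

The blue pentagon was at (8.7, 5.2) in frame 1 and (9.2, 3.0) in frame 2.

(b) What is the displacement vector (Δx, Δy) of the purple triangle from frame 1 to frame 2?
(-1.1, 0.7)

The purple triangle was at (6.5, 8.3) in frame 1 and (5.4, 9.0) in frame 2.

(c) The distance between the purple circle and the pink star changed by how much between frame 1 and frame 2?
-5.3

Distance in frame 1: 9.0. Distance in frame 2: 3.7.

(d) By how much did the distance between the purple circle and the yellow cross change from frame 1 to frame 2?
+0.6

Distance in frame 1: 2.5. Distance in frame 2: 3.1.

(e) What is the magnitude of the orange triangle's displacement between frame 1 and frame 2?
1.2

The orange triangle moved from (3.8, 9.1) to (2.6, 8.8), a distance of √(1.2² + 0.3²) ≈ 1.2.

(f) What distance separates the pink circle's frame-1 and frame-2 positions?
2.3

The pink circle moved from (1.0, 2.9) to (1.4, 0.6), a distance of √(0.4² + 2.3²) ≈ 2.3.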